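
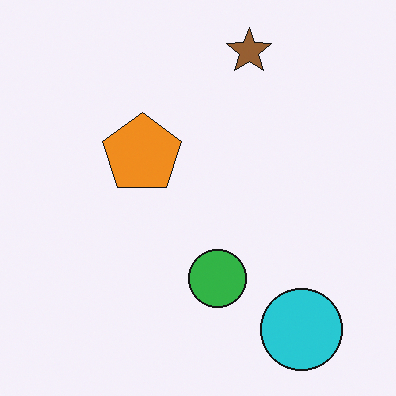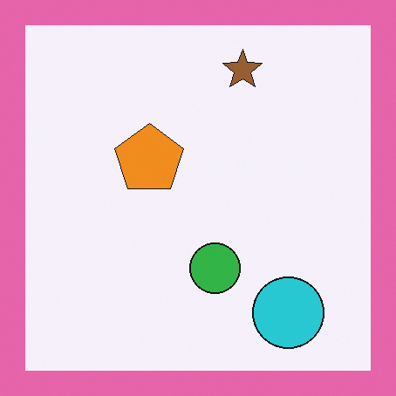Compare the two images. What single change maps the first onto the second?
The second image is the first framed with a pink border.

A solid pink frame runs around the edge of the second image, with the content slightly shrunk inside it.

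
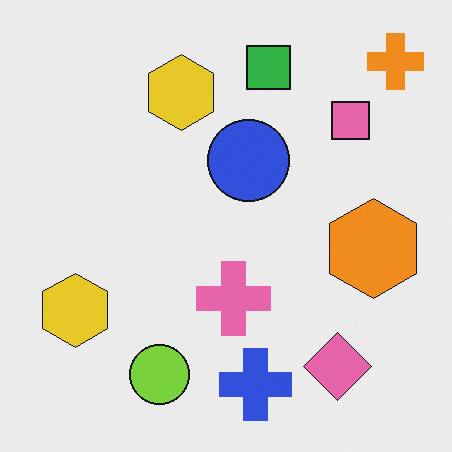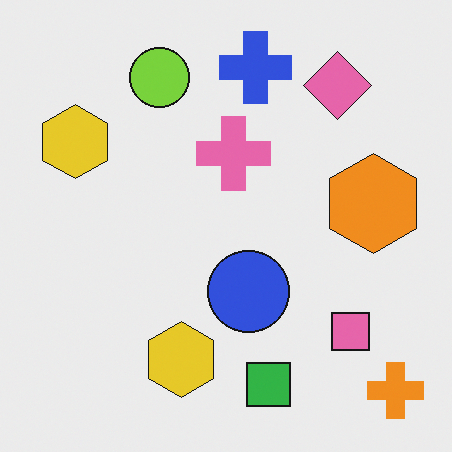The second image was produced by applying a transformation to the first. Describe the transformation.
The transformation is: flipped vertically (top ↔ bottom).

The orange cross is in the top-right of the first image and the bottom-right of the second — shapes on opposite sides of the horizontal midline have swapped in a mirror flip.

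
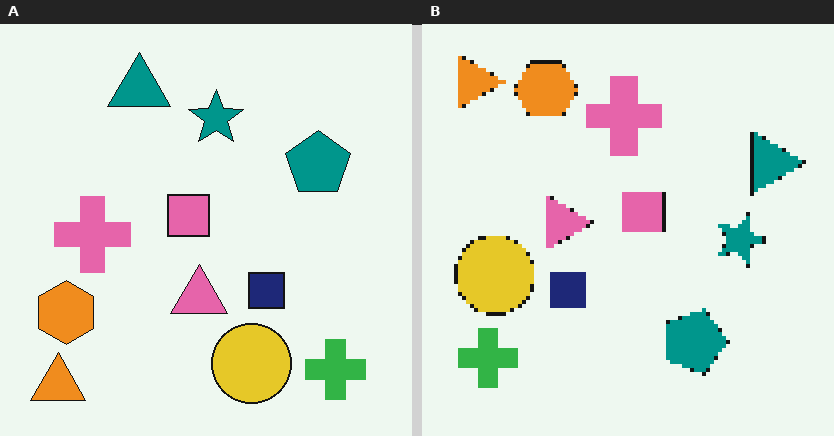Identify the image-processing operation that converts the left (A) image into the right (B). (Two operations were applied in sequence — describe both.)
The right (B) image is the left (A) lightly pixelated (a mild mosaic effect), then rotated 90° clockwise.

Shapes are reduced to large square blocks; fine edges and outlines are lost — a downscale-then-upscale (mosaic) effect. The orange triangle sits in the bottom-left of the left (A) image and the top-left of the right (B) — consistent with a whole-image 90° clockwise rotation.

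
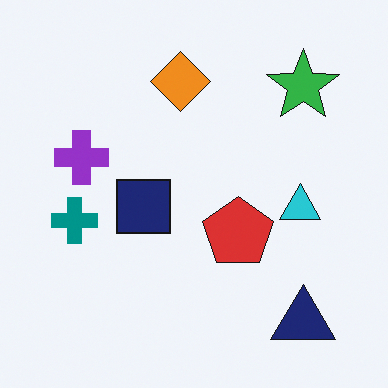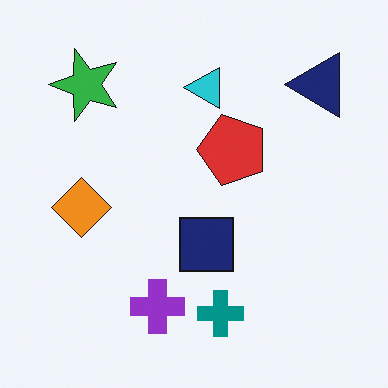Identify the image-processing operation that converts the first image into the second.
It was rotated 90° counter-clockwise.

The navy triangle sits in the bottom-right of the first image and the top-right of the second — consistent with a whole-image 90° counter-clockwise rotation.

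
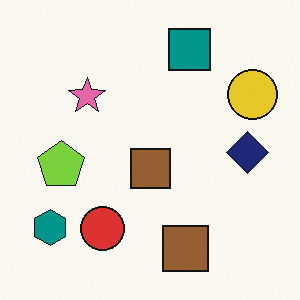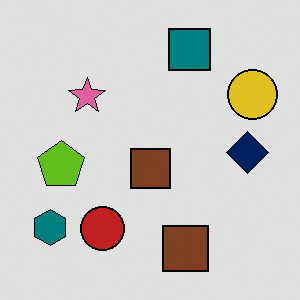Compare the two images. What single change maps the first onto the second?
The image was posterized to a reduced palette.

Each flat color has snapped to a coarser quantized level — most visibly, the near-white background has dropped to a flat grey.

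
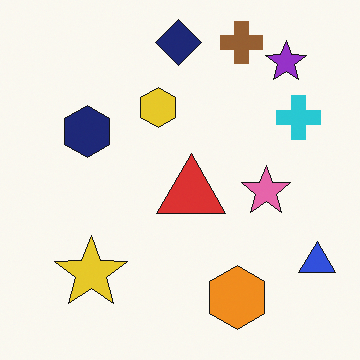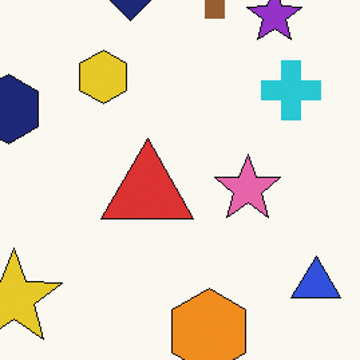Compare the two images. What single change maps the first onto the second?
Cropped slightly and scaled back up.

The visible shapes are larger and the field of view is narrower; shapes near the original edges may be partly or wholly outside the frame — a crop-and-rescale.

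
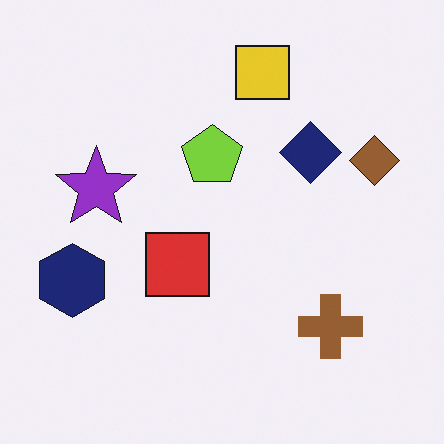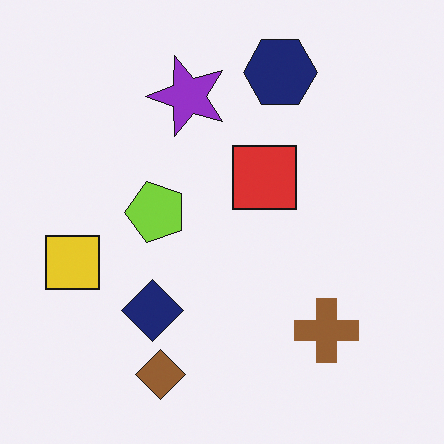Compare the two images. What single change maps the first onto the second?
Transposed (reflected across the top-left ↔ bottom-right diagonal).

Shapes have swapped their row and column positions — what was in the top-right is now in the bottom-left — a diagonal reflection.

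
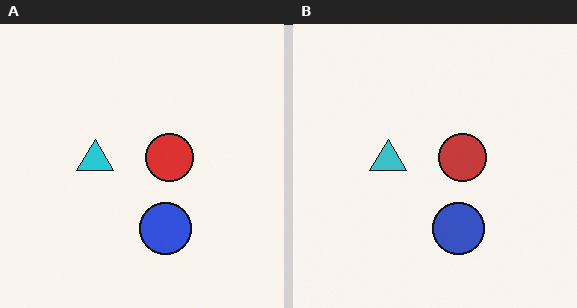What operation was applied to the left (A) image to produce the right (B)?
Slightly desaturated.

All colors are more muted and greyish — a global saturation change.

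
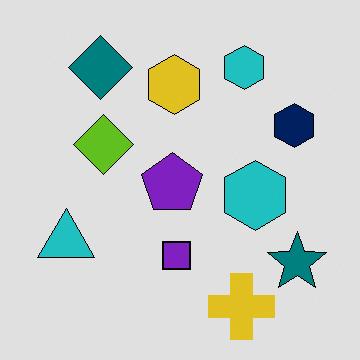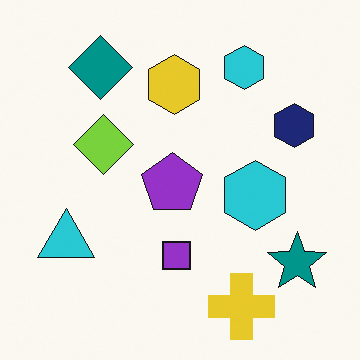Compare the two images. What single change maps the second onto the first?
This is the original image posterized to a reduced palette.

Each flat color has snapped to a coarser quantized level — most visibly, the near-white background has dropped to a flat grey.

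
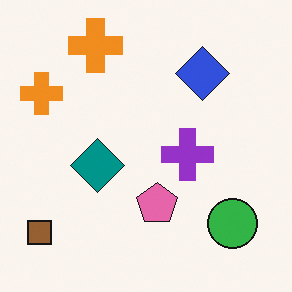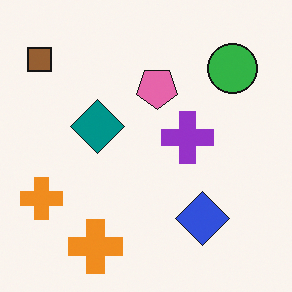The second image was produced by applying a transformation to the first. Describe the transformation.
The image was flipped vertically (top ↔ bottom).

The brown square is in the bottom-left of the first image and the top-left of the second — shapes on opposite sides of the horizontal midline have swapped in a mirror flip.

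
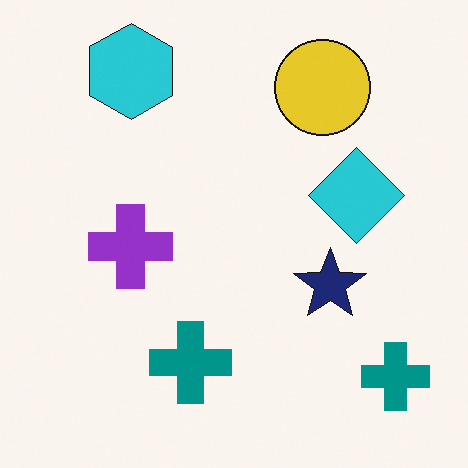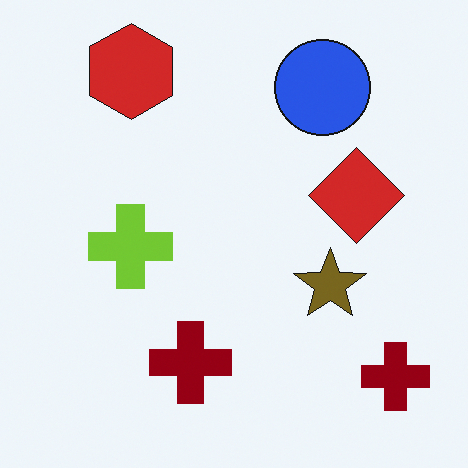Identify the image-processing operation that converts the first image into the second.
The second image is the first hue-shifted through roughly half the color wheel.

Every shape's color has rotated by the same amount around the hue wheel — a uniform hue shift.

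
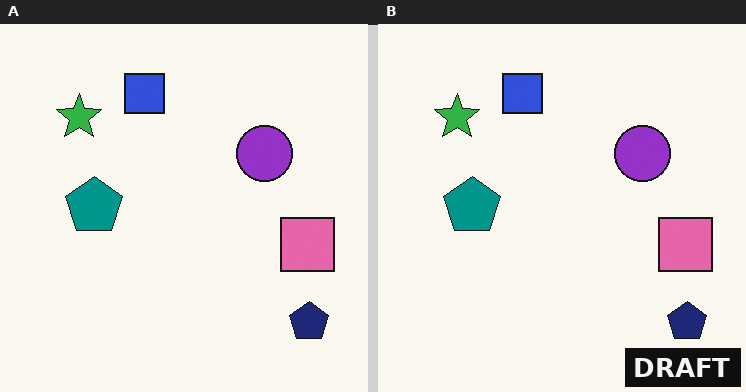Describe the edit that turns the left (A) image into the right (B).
The image was watermarked with the text "DRAFT" in the lower-right corner.

A dark label reading "DRAFT" appears in the lower-right corner.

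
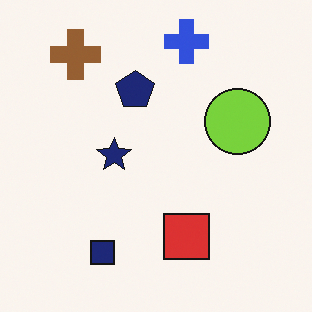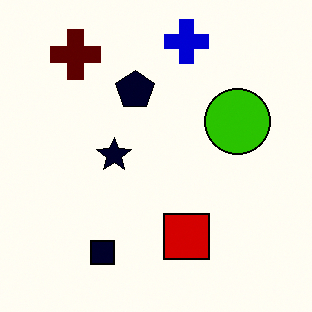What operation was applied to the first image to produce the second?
This is the original image boosted in contrast.

Tones are pushed away from mid-grey across the whole image — a global contrast change.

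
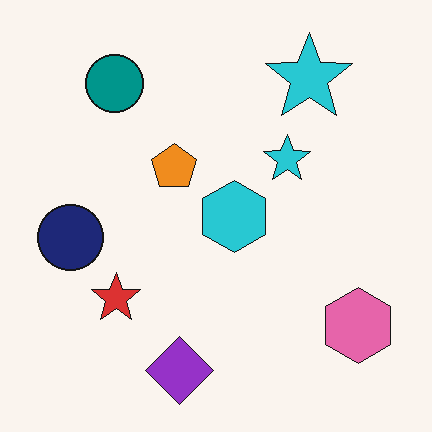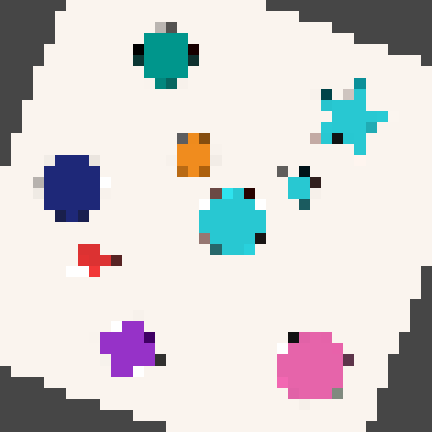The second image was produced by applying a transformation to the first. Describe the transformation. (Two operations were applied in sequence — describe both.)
It was rotated clockwise by a moderate amount, then heavily pixelated into large blocks.

Every shape is tilted by the same angle and the image corners show triangular fill wedges — a whole-image rotation by a non-right angle. Shapes are reduced to large square blocks; fine edges and outlines are lost — a downscale-then-upscale (mosaic) effect.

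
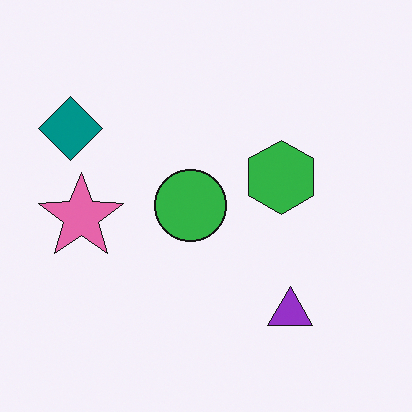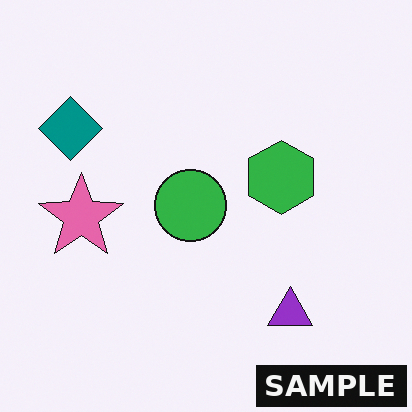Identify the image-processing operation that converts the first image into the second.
This is the original image watermarked with the text "SAMPLE" in the lower-right corner.

A dark label reading "SAMPLE" appears in the lower-right corner.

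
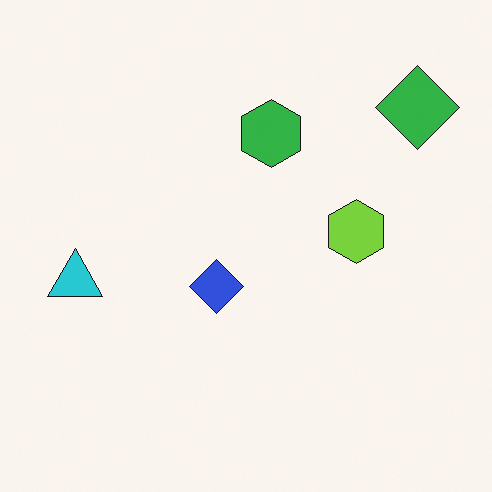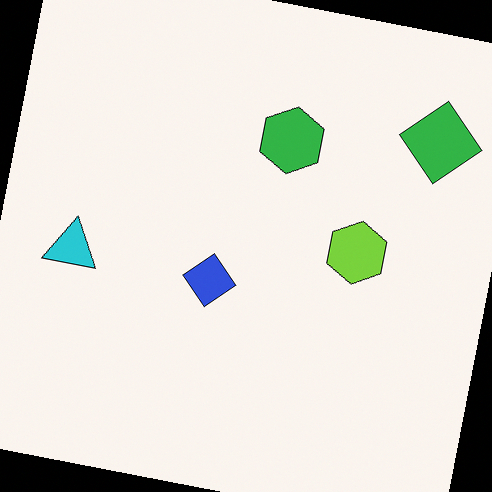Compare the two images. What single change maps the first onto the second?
This is the original image rotated clockwise by a slight angle.

Every shape is tilted by the same angle and the image corners show triangular fill wedges — a whole-image rotation by a non-right angle.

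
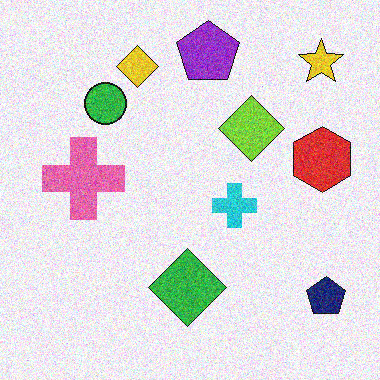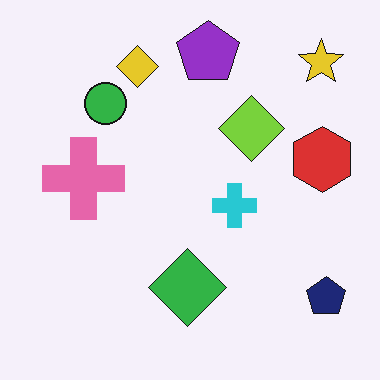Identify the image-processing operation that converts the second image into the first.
The image was degraded with visible gaussian noise.

Random speckle covers the whole image, including the flat background.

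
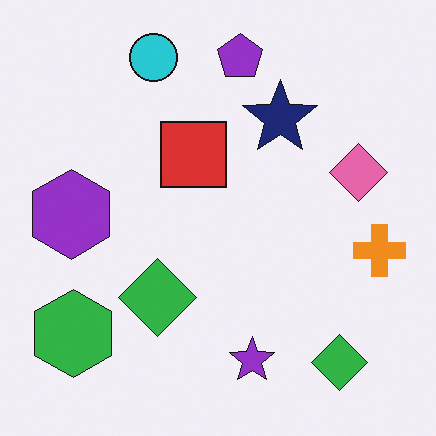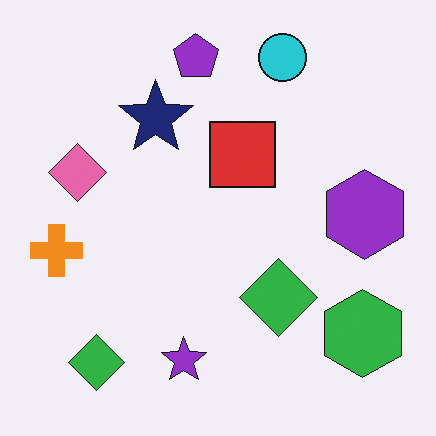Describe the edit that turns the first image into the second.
Flipped horizontally (left ↔ right).

The orange cross is in the right of the first image and the left of the second — shapes on opposite sides of the vertical midline have swapped in a mirror flip.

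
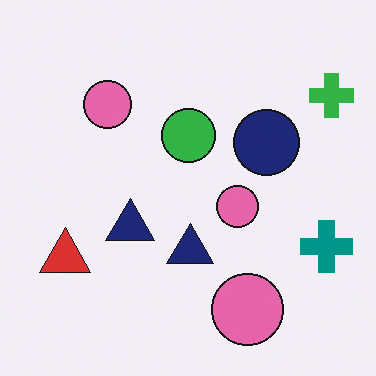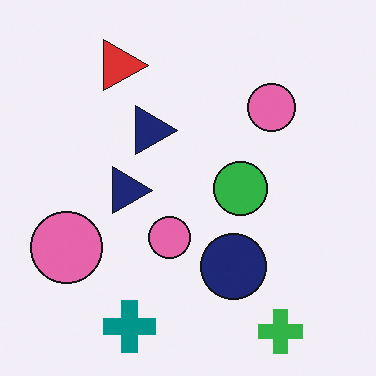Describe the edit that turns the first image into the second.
The transformation is: rotated 90° clockwise.

The green cross sits in the top-right of the first image and the bottom-right of the second — consistent with a whole-image 90° clockwise rotation.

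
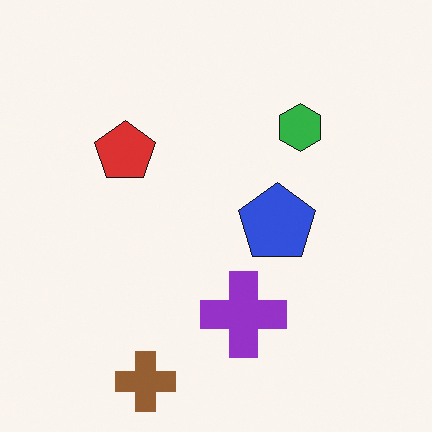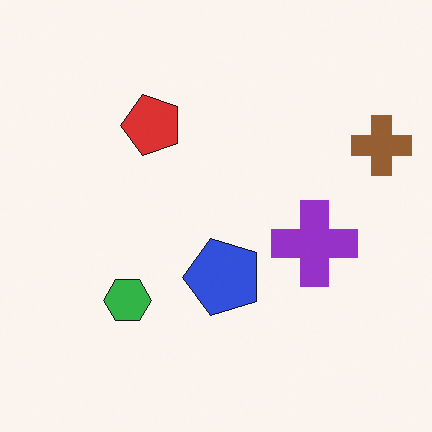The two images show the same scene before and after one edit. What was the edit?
The second image is the first transposed (reflected across the top-left ↔ bottom-right diagonal).

Shapes have swapped their row and column positions — what was in the top-right is now in the bottom-left — a diagonal reflection.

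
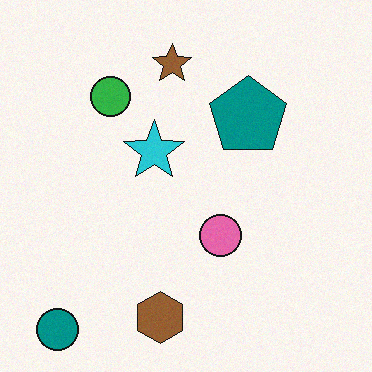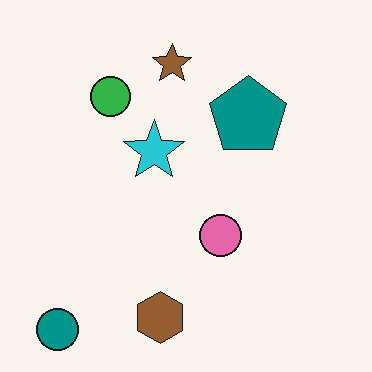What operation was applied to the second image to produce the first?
This is the original image degraded with light additive noise.

Random speckle covers the whole image, including the flat background.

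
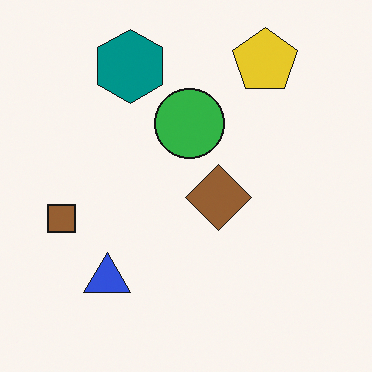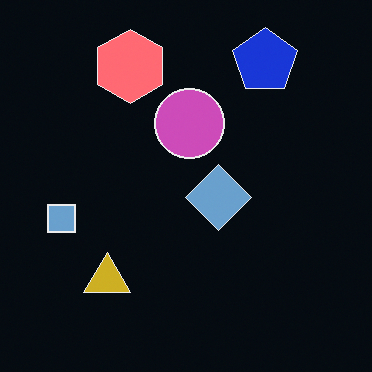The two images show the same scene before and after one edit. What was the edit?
Color-inverted (negative).

The light background has become dark and every shape's color is its complement — a photographic negative.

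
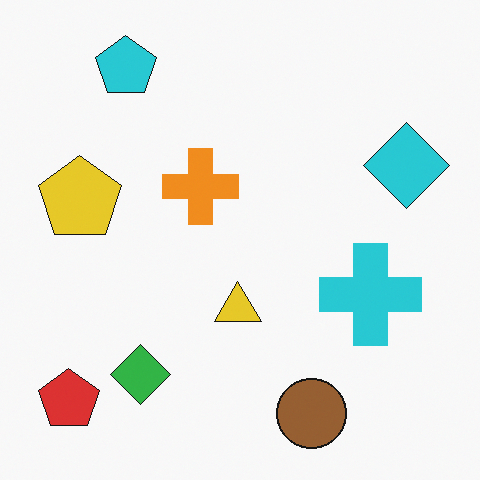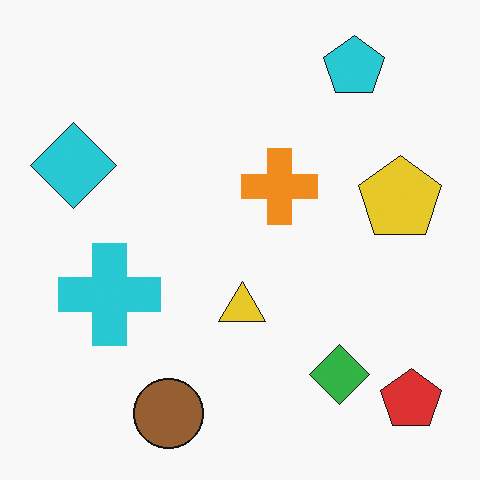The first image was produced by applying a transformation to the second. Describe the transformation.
The transformation is: flipped horizontally (left ↔ right).

The red pentagon is in the bottom-right of the second image and the bottom-left of the first — shapes on opposite sides of the vertical midline have swapped in a mirror flip.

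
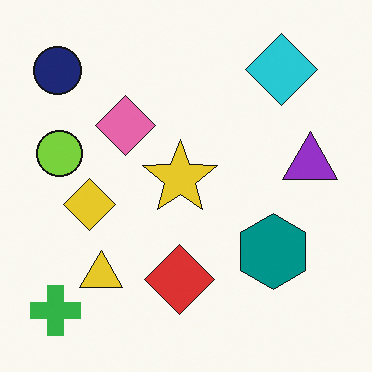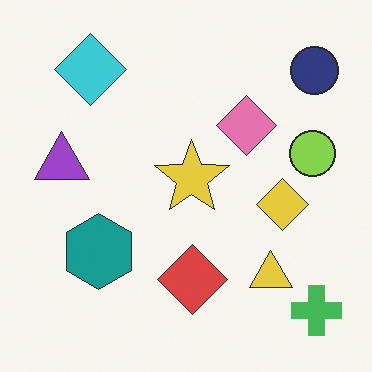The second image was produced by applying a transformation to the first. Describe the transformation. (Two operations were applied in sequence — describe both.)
Flipped horizontally (left ↔ right), then given slightly reduced contrast.

The green cross is in the bottom-left of the first image and the bottom-right of the second — shapes on opposite sides of the vertical midline have swapped in a mirror flip. Tones are pushed toward mid-grey across the whole image — a global contrast change.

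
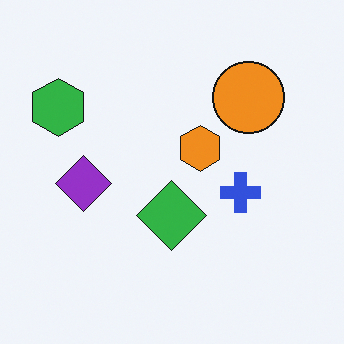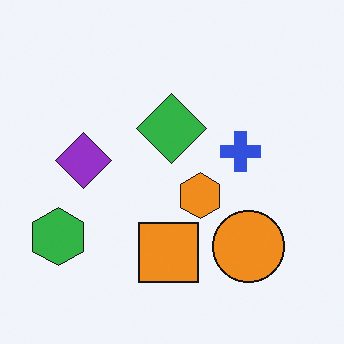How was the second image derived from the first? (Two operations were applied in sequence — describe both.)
The image was flipped vertically (top ↔ bottom), then overlaid with an additional orange square.

The orange circle is in the top-right of the first image and the bottom-right of the second — shapes on opposite sides of the horizontal midline have swapped in a mirror flip. An orange square appears in the second image that is absent from the first.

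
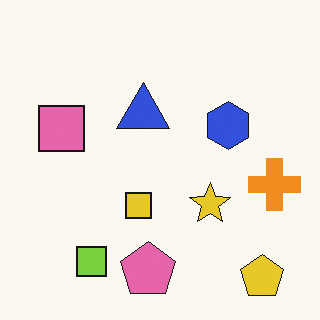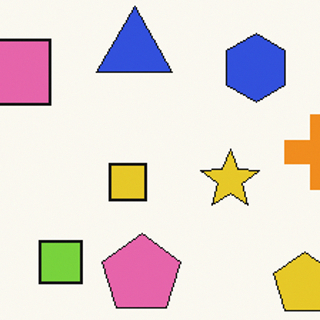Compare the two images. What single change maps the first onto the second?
This is the original image cropped slightly and scaled back up.

The visible shapes are larger and the field of view is narrower; shapes near the original edges may be partly or wholly outside the frame — a crop-and-rescale.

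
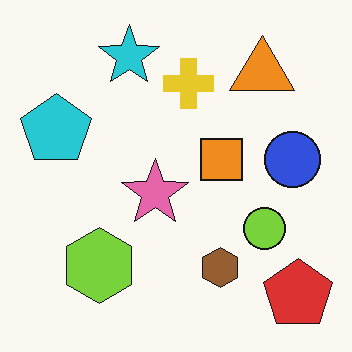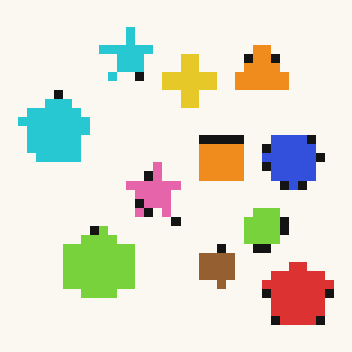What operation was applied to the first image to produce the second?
It was heavily pixelated into large blocks.

Shapes are reduced to large square blocks; fine edges and outlines are lost — a downscale-then-upscale (mosaic) effect.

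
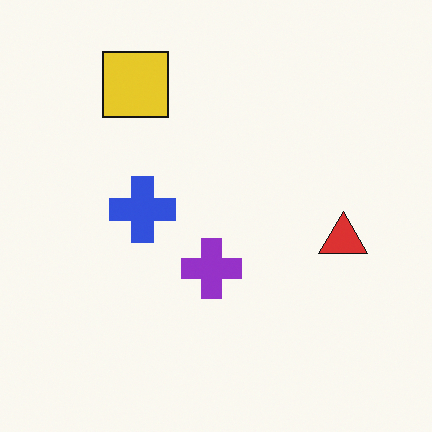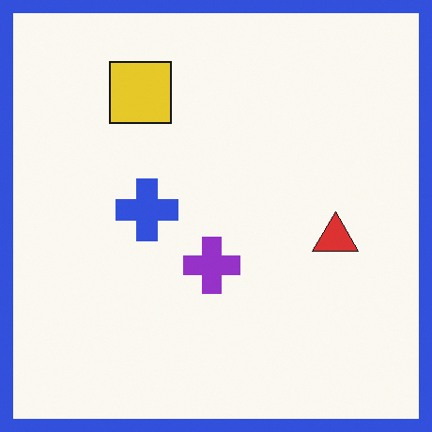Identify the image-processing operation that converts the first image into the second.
It was framed with a blue border.

A solid blue frame runs around the edge of the second image, with the content slightly shrunk inside it.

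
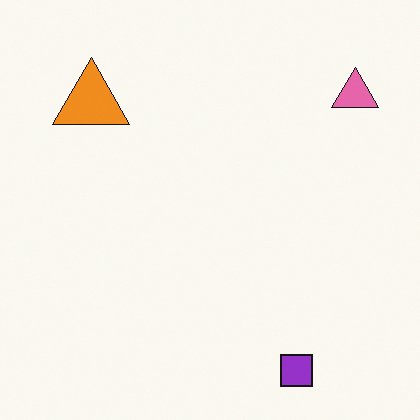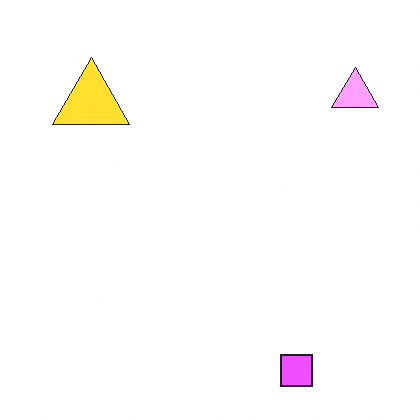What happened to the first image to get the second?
It was brightened a lot.

Every pixel — background and shapes alike — is uniformly brightened.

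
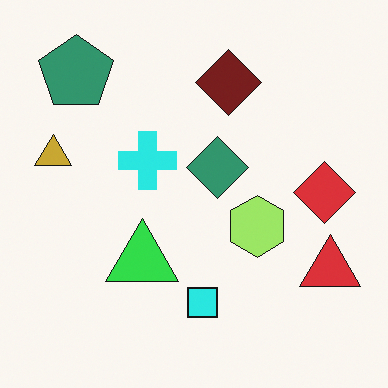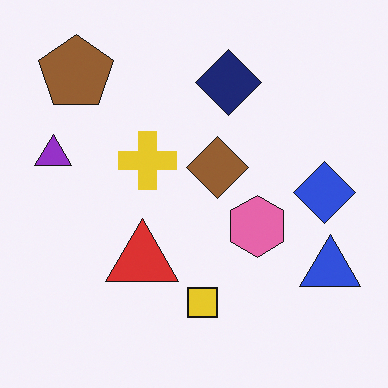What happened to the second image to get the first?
This is the original image hue-shifted by a moderate amount.

Every shape's color has rotated by the same amount around the hue wheel — a uniform hue shift.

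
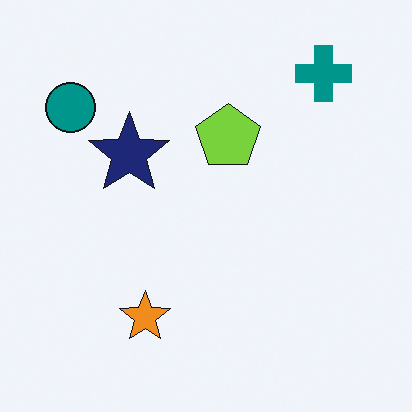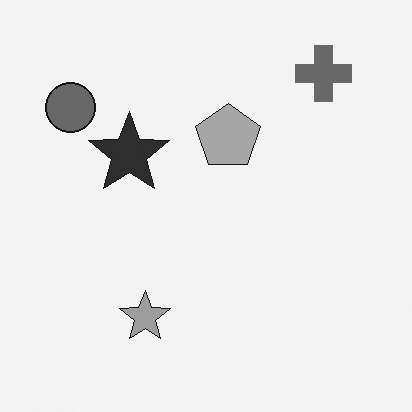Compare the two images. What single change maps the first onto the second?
It was converted to grayscale.

All color is removed — every shape is now a shade of grey.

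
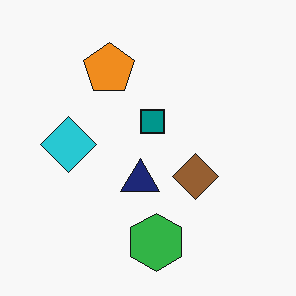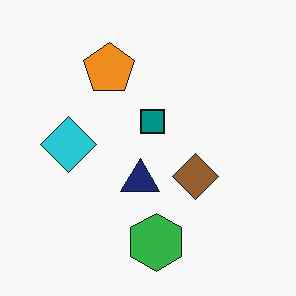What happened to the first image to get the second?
The image was JPEG-compressed with visible artifacts.

Blocky 8×8 compression artifacts appear around shape edges and the flat background shows ringing — characteristic JPEG degradation.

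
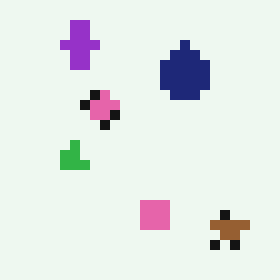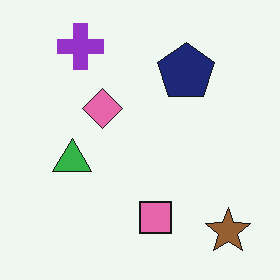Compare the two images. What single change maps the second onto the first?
It was coarsely pixelated.

Shapes are reduced to large square blocks; fine edges and outlines are lost — a downscale-then-upscale (mosaic) effect.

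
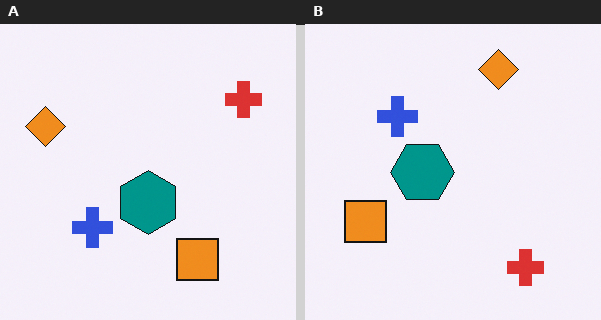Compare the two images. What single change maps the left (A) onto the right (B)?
Rotated 90° clockwise.

The red cross sits in the top-right of the left (A) image and the bottom-right of the right (B) — consistent with a whole-image 90° clockwise rotation.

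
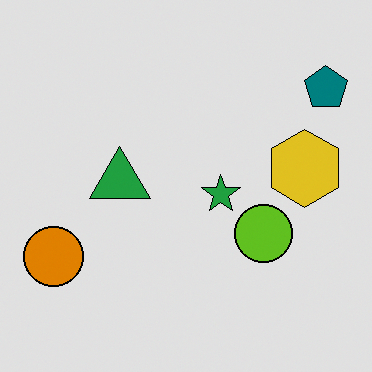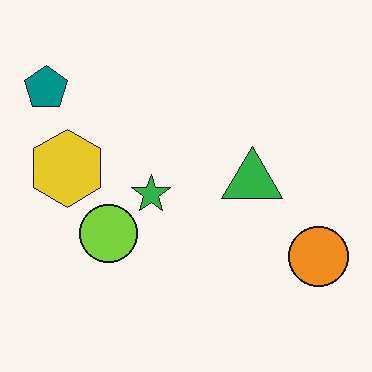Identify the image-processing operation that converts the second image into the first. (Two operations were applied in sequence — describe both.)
The first image is the second flipped horizontally (left ↔ right), then posterized to a reduced palette.

The teal pentagon is in the top-left of the second image and the top-right of the first — shapes on opposite sides of the vertical midline have swapped in a mirror flip. Each flat color has snapped to a coarser quantized level — most visibly, the near-white background has dropped to a flat grey.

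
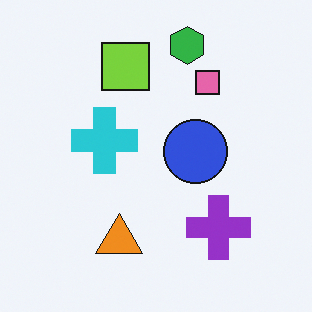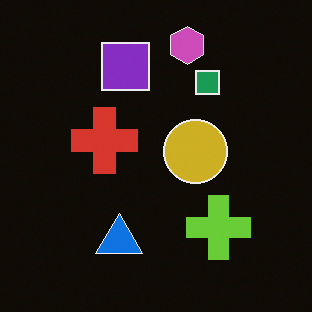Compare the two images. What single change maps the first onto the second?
This is the original image color-inverted (negative).

The light background has become dark and every shape's color is its complement — a photographic negative.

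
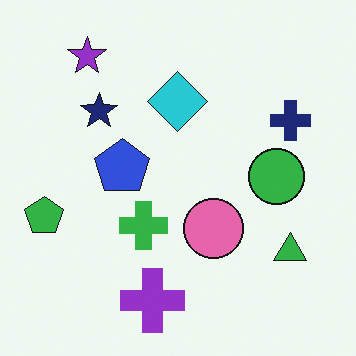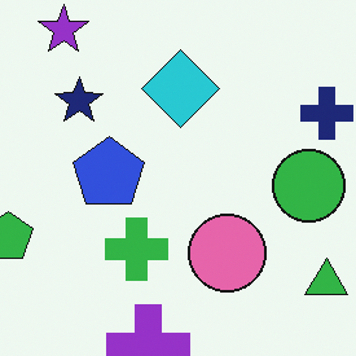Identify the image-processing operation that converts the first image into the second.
The transformation is: cropped slightly and scaled back up.

The visible shapes are larger and the field of view is narrower; shapes near the original edges may be partly or wholly outside the frame — a crop-and-rescale.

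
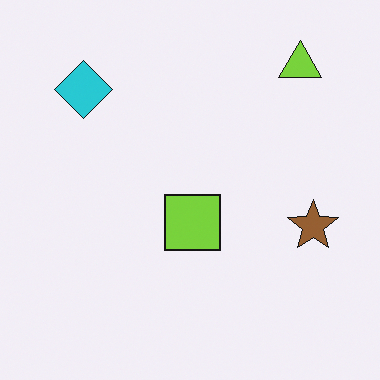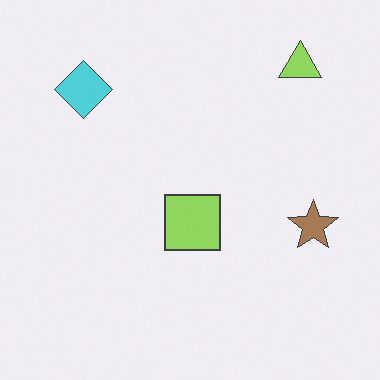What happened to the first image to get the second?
It was given slightly reduced contrast.

Tones are pushed toward mid-grey across the whole image — a global contrast change.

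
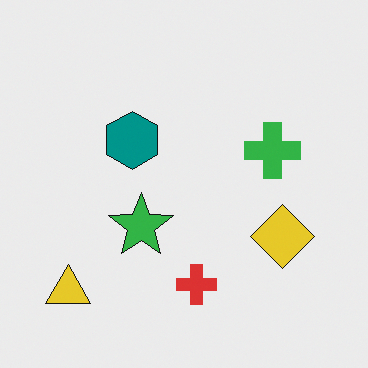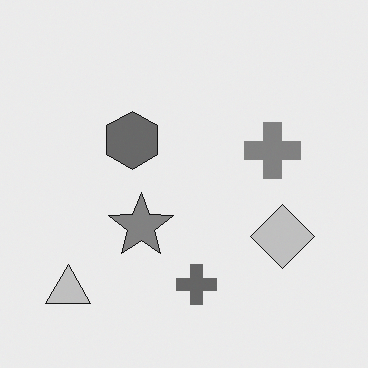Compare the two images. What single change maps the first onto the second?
The second image is the first converted to grayscale.

All color is removed — every shape is now a shade of grey.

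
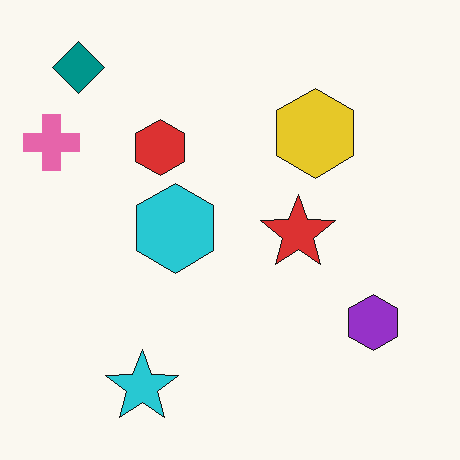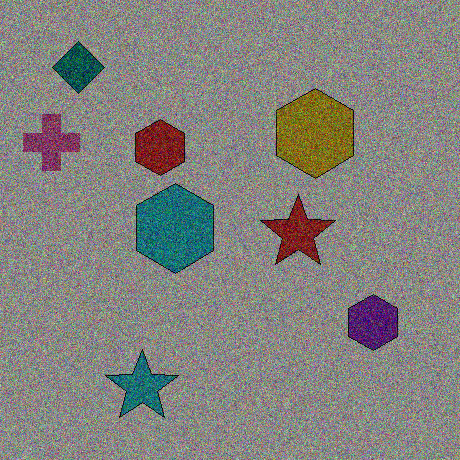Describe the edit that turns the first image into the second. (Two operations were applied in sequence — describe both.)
Darkened a lot, then degraded with strong gaussian noise.

Every pixel — background and shapes alike — is uniformly darkened. Random speckle covers the whole image, including the flat background.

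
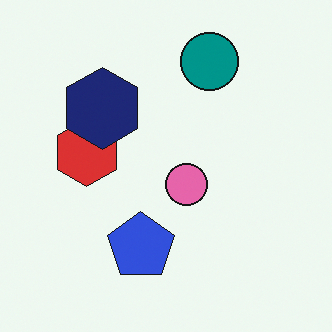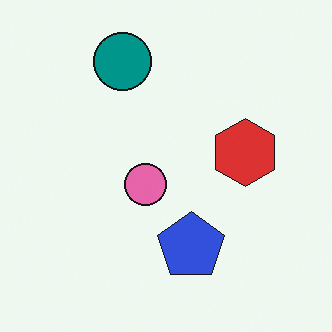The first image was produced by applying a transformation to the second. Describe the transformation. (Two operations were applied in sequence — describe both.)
It was flipped horizontally (left ↔ right), then overlaid with an additional navy hexagon.

The red hexagon is in the right of the second image and the left of the first — shapes on opposite sides of the vertical midline have swapped in a mirror flip. A navy hexagon appears in the first image that is absent from the second.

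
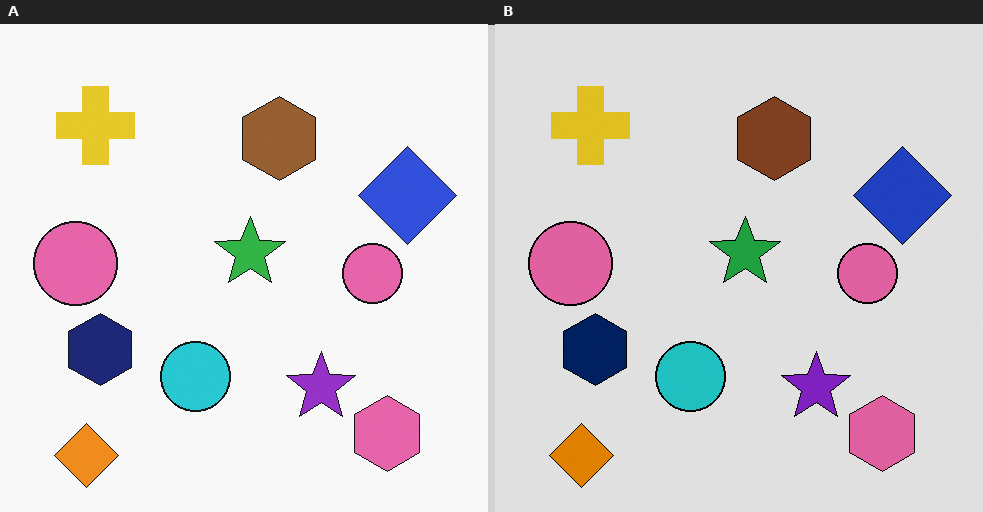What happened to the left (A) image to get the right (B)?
The image was posterized to a reduced palette.

Each flat color has snapped to a coarser quantized level — most visibly, the near-white background has dropped to a flat grey.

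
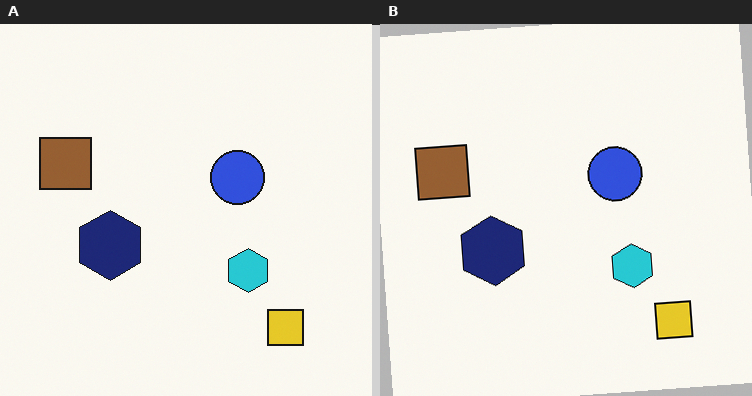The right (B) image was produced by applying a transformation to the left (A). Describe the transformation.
The transformation is: rotated counter-clockwise by a few degrees.

Every shape is tilted by the same angle and the image corners show triangular fill wedges — a whole-image rotation by a non-right angle.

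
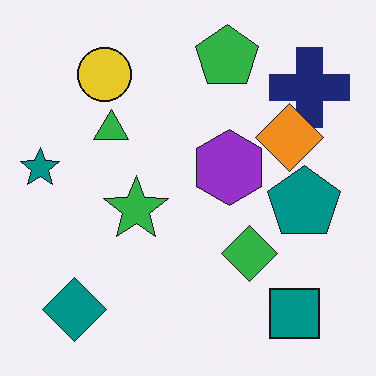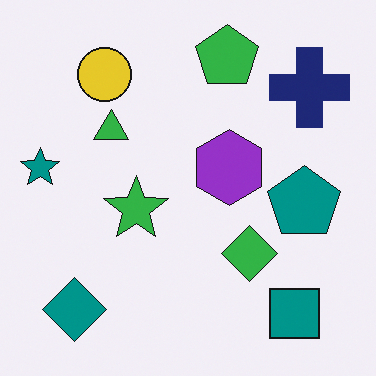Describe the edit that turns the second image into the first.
Overlaid with an additional orange diamond.

An orange diamond appears in the first image that is absent from the second.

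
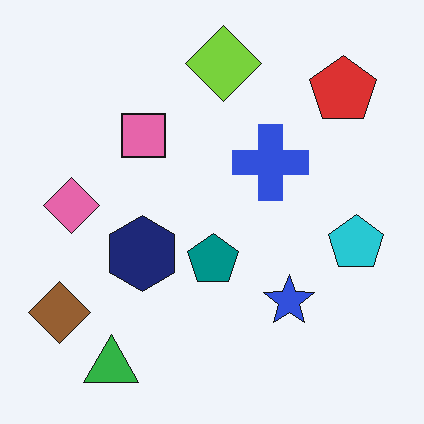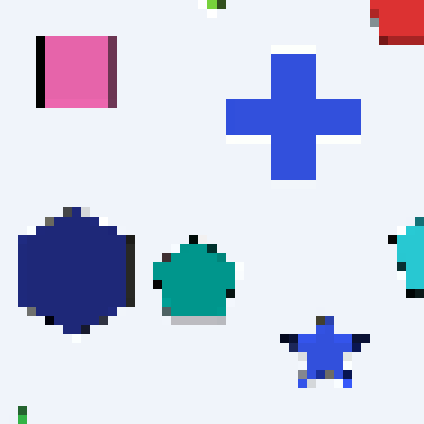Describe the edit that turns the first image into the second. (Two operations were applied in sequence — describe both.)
It was cropped to a noticeably smaller region and rescaled, then heavily pixelated into large blocks.

The visible shapes are larger and the field of view is narrower; shapes near the original edges may be partly or wholly outside the frame — a crop-and-rescale. Shapes are reduced to large square blocks; fine edges and outlines are lost — a downscale-then-upscale (mosaic) effect.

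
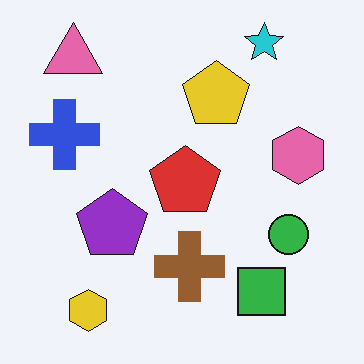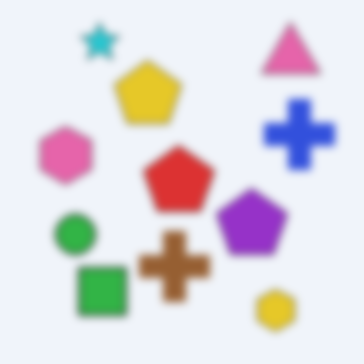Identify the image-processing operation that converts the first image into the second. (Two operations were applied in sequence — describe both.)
Flipped horizontally (left ↔ right), then moderately blurred.

The blue cross is in the left of the first image and the right of the second — shapes on opposite sides of the vertical midline have swapped in a mirror flip. Shape edges and outlines are uniformly softened across the whole image.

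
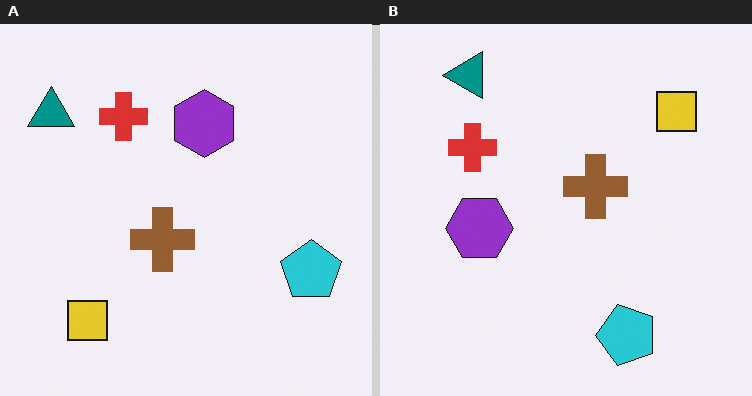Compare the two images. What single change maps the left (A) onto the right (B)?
The image was transposed (reflected across the top-left ↔ bottom-right diagonal).

Shapes have swapped their row and column positions — what was in the top-right is now in the bottom-left — a diagonal reflection.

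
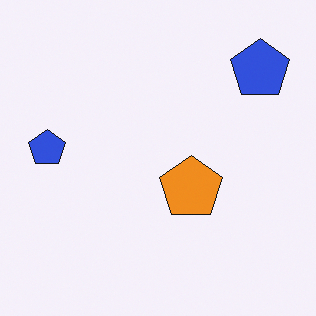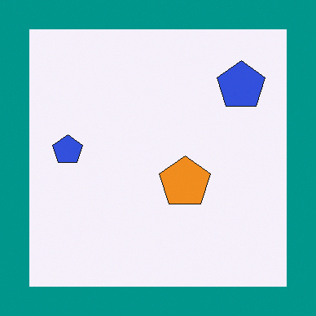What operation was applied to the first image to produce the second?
Framed with a teal border.

A solid teal frame runs around the edge of the second image, with the content slightly shrunk inside it.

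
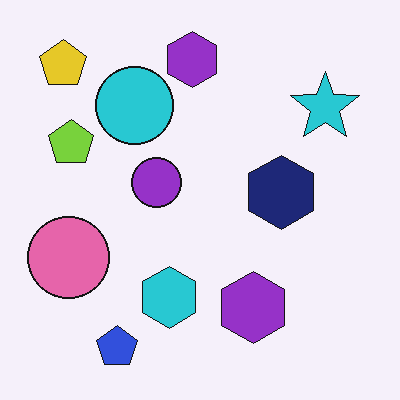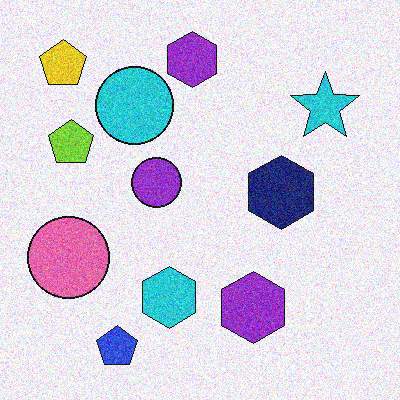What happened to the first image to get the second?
The transformation is: degraded with visible gaussian noise.

Random speckle covers the whole image, including the flat background.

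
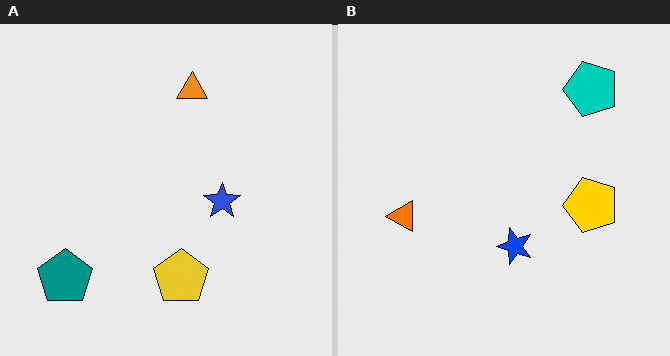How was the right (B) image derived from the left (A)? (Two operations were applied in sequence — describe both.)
This is the original image heavily oversaturated, then transposed (reflected across the top-left ↔ bottom-right diagonal).

All colors are more vivid — a global saturation change. Shapes have swapped their row and column positions — what was in the top-right is now in the bottom-left — a diagonal reflection.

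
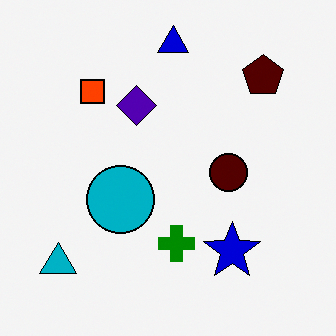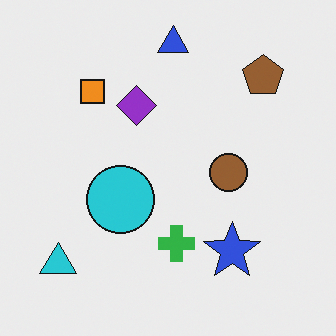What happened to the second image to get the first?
The first image is the second boosted in contrast.

Tones are pushed away from mid-grey across the whole image — a global contrast change.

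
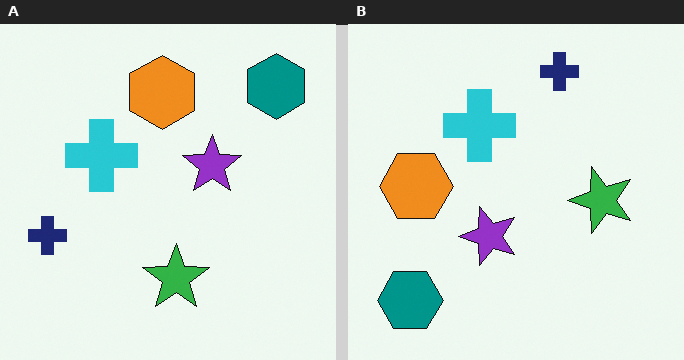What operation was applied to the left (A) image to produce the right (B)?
The image was transposed (reflected across the top-left ↔ bottom-right diagonal).

Shapes have swapped their row and column positions — what was in the top-right is now in the bottom-left — a diagonal reflection.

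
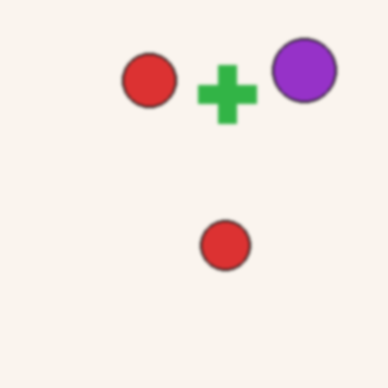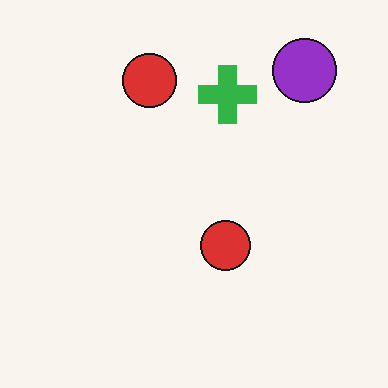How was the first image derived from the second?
The image was slightly softened.

Shape edges and outlines are uniformly softened across the whole image.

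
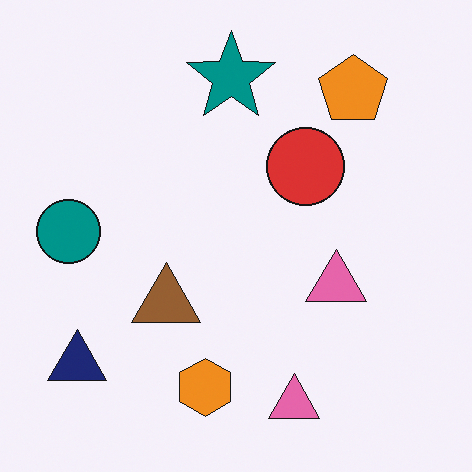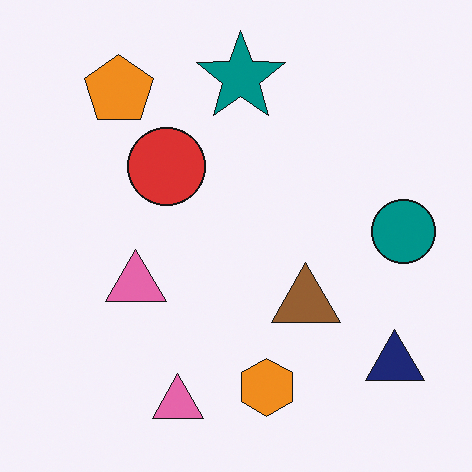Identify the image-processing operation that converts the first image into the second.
The second image is the first flipped horizontally (left ↔ right).

The teal circle is in the left of the first image and the right of the second — shapes on opposite sides of the vertical midline have swapped in a mirror flip.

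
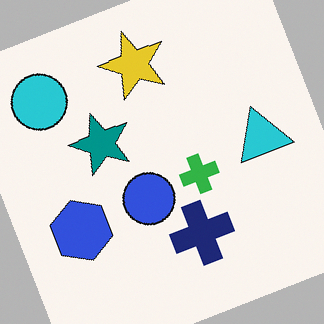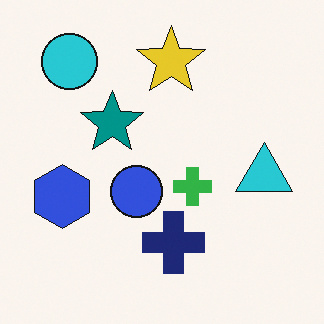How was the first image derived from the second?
This is the original image rotated counter-clockwise by a clearly visible amount.

Every shape is tilted by the same angle and the image corners show triangular fill wedges — a whole-image rotation by a non-right angle.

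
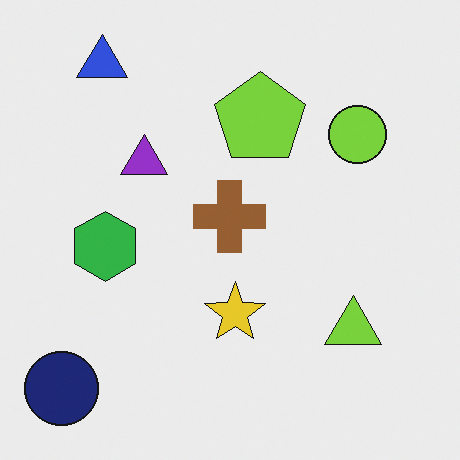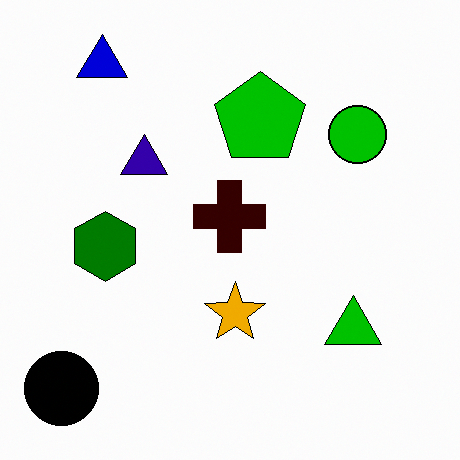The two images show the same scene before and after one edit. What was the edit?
The second image is the first boosted in contrast.

Tones are pushed away from mid-grey across the whole image — a global contrast change.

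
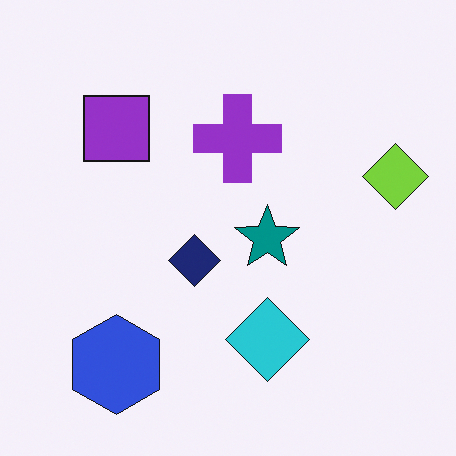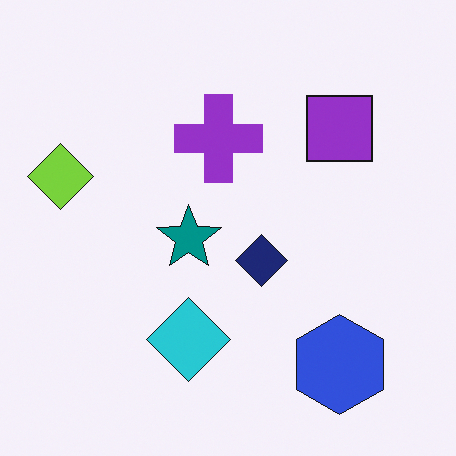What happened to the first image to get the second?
The transformation is: flipped horizontally (left ↔ right).

The lime diamond is in the right of the first image and the left of the second — shapes on opposite sides of the vertical midline have swapped in a mirror flip.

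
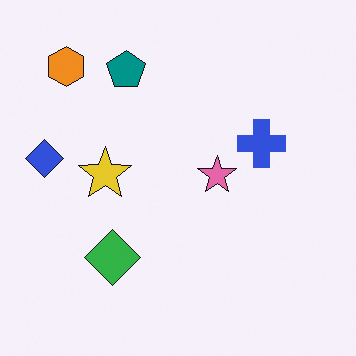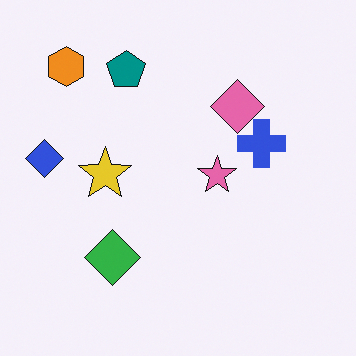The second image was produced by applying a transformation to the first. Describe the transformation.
This is the original image overlaid with an additional pink diamond.

A pink diamond appears in the second image that is absent from the first.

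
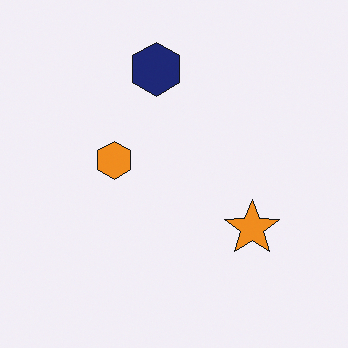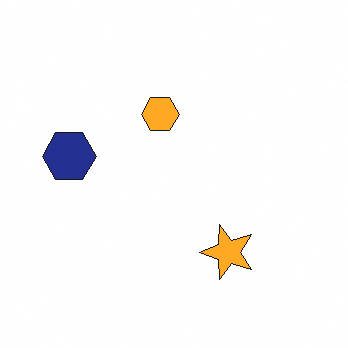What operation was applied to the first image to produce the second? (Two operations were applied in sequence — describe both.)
The second image is the first transposed (reflected across the top-left ↔ bottom-right diagonal), then slightly brightened.

Shapes have swapped their row and column positions — what was in the top-right is now in the bottom-left — a diagonal reflection. Every pixel — background and shapes alike — is uniformly brightened.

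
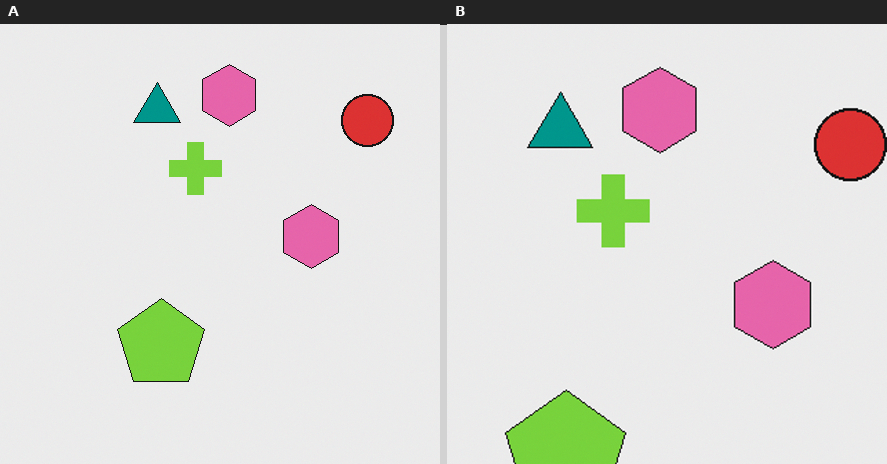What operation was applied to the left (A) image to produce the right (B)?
The right (B) image is the left (A) cropped to a modestly smaller region and rescaled.

The visible shapes are larger and the field of view is narrower; shapes near the original edges may be partly or wholly outside the frame — a crop-and-rescale.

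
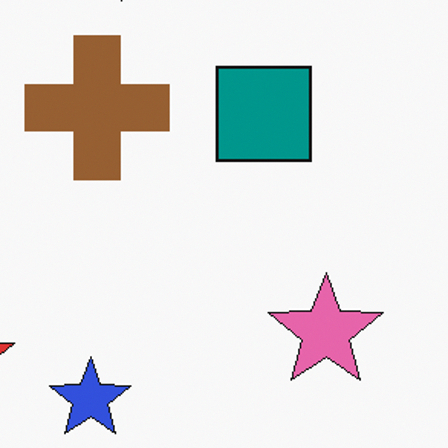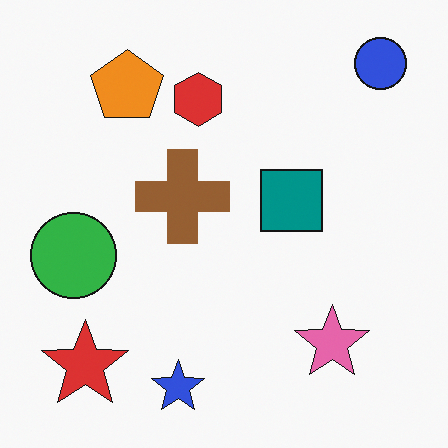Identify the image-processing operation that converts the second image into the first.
The first image is the second cropped to a modestly smaller region and rescaled.

The visible shapes are larger and the field of view is narrower; shapes near the original edges may be partly or wholly outside the frame — a crop-and-rescale.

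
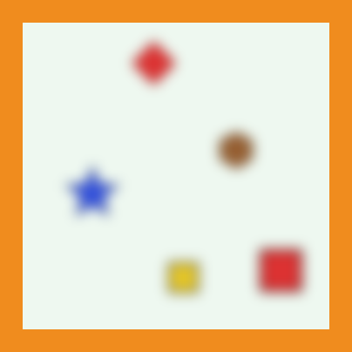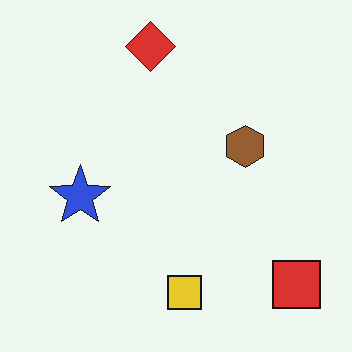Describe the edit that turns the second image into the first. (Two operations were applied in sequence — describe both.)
The image was heavily blurred, then framed with a orange border.

Shape edges and outlines are uniformly softened across the whole image. A solid orange frame runs around the edge of the first image, with the content slightly shrunk inside it.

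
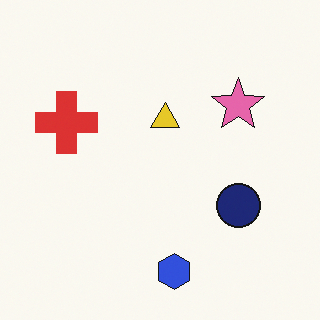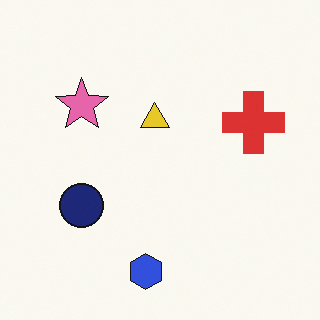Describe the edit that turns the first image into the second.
The second image is the first flipped horizontally (left ↔ right).

The red cross is in the left of the first image and the right of the second — shapes on opposite sides of the vertical midline have swapped in a mirror flip.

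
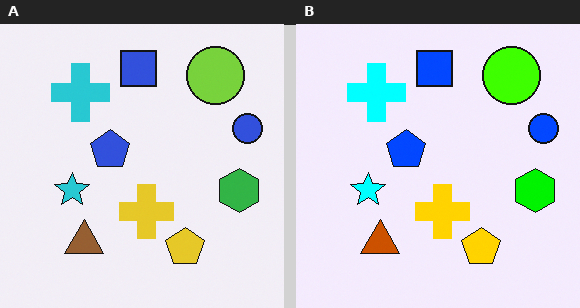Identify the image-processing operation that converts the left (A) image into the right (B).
Heavily oversaturated.

All colors are more vivid — a global saturation change.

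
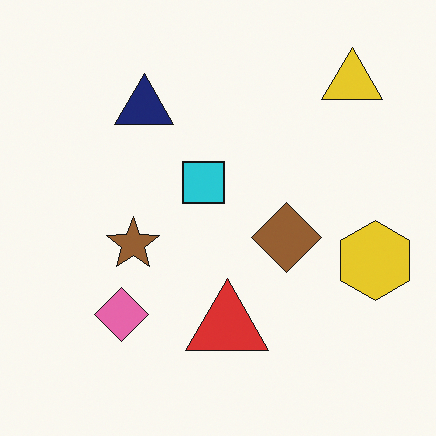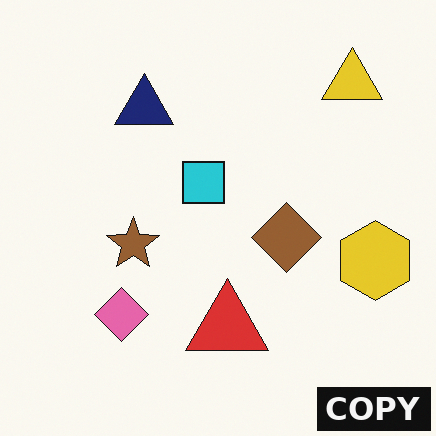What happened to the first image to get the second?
Watermarked with the text "COPY" in the lower-right corner.

A dark label reading "COPY" appears in the lower-right corner.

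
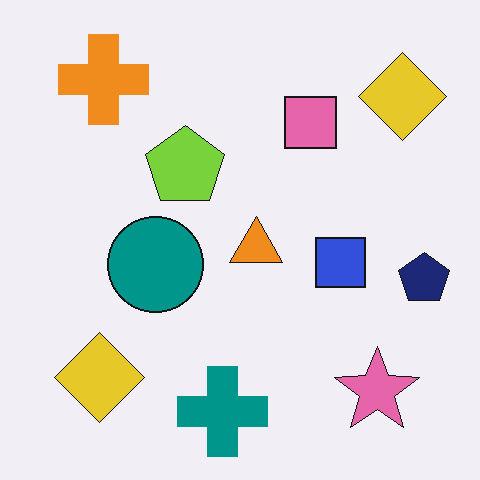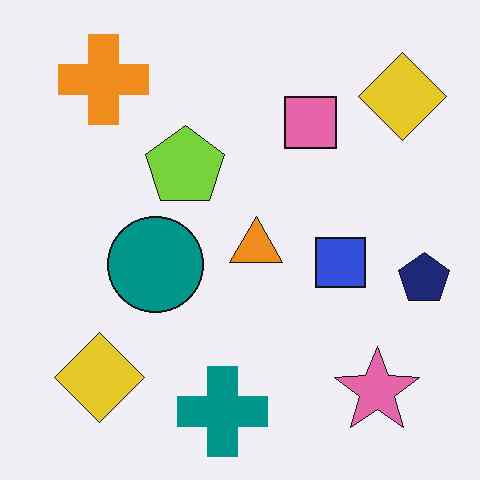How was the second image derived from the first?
The transformation is: JPEG-compressed with visible artifacts.

Blocky 8×8 compression artifacts appear around shape edges and the flat background shows ringing — characteristic JPEG degradation.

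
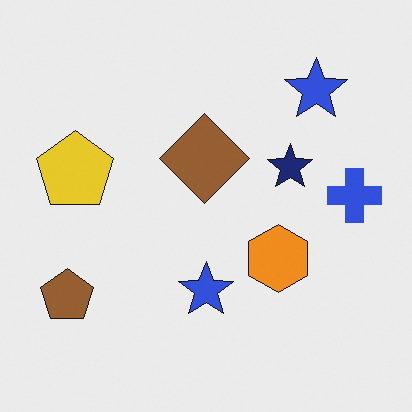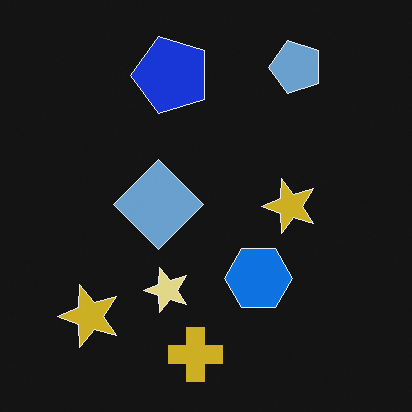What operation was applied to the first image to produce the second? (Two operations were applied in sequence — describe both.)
The second image is the first transposed (reflected across the top-left ↔ bottom-right diagonal), then color-inverted (negative).

Shapes have swapped their row and column positions — what was in the top-right is now in the bottom-left — a diagonal reflection. The light background has become dark and every shape's color is its complement — a photographic negative.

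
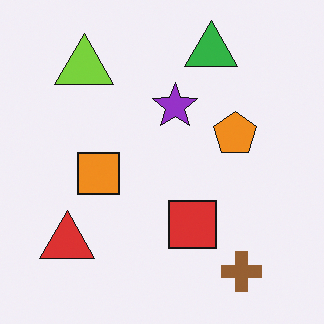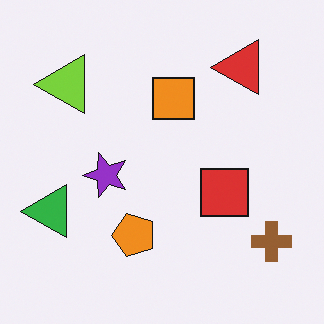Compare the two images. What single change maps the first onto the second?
The second image is the first transposed (reflected across the top-left ↔ bottom-right diagonal).

Shapes have swapped their row and column positions — what was in the top-right is now in the bottom-left — a diagonal reflection.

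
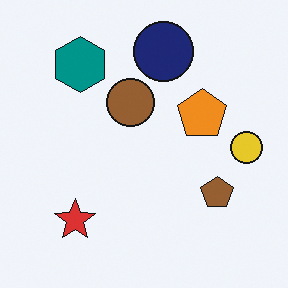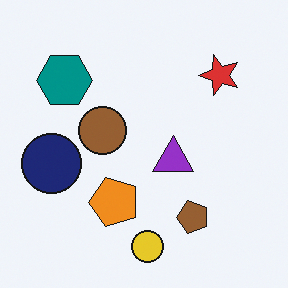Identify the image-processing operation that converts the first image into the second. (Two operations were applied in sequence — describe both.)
The second image is the first transposed (reflected across the top-left ↔ bottom-right diagonal), then overlaid with an additional purple triangle.

Shapes have swapped their row and column positions — what was in the top-right is now in the bottom-left — a diagonal reflection. A purple triangle appears in the second image that is absent from the first.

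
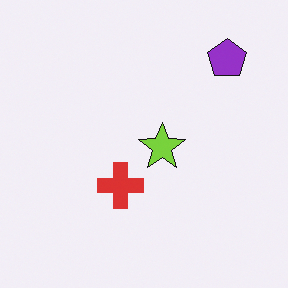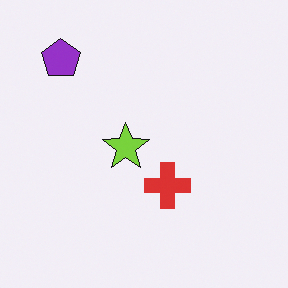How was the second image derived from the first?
It was flipped horizontally (left ↔ right).

The purple pentagon is in the top-right of the first image and the top-left of the second — shapes on opposite sides of the vertical midline have swapped in a mirror flip.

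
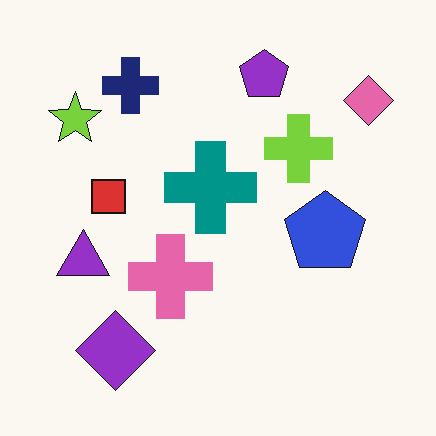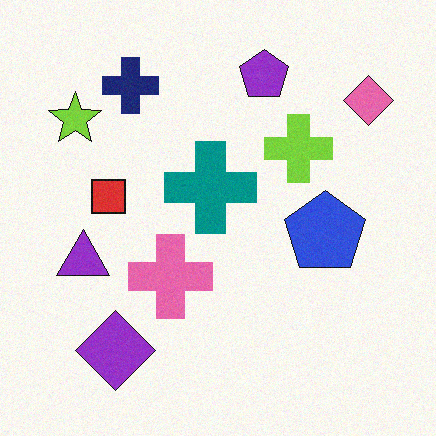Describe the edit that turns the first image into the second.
The transformation is: degraded with light additive noise.

Random speckle covers the whole image, including the flat background.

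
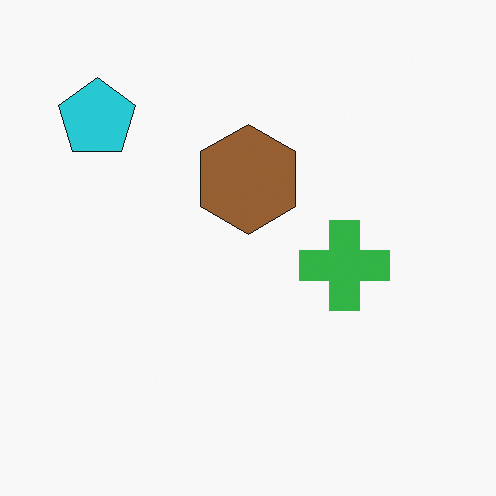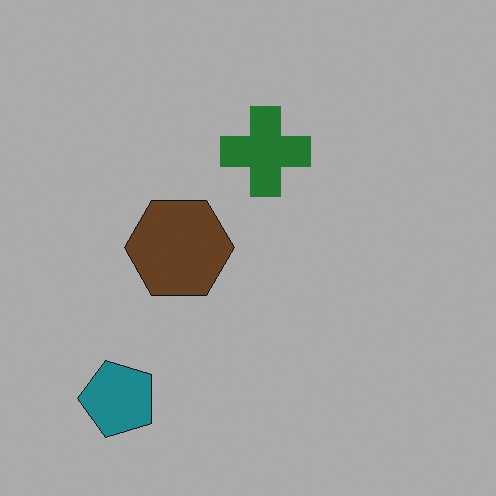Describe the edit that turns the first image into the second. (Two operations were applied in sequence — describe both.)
The transformation is: rotated 90° counter-clockwise, then substantially darkened.

The cyan pentagon sits in the top-left of the first image and the bottom-left of the second — consistent with a whole-image 90° counter-clockwise rotation. Every pixel — background and shapes alike — is uniformly darkened.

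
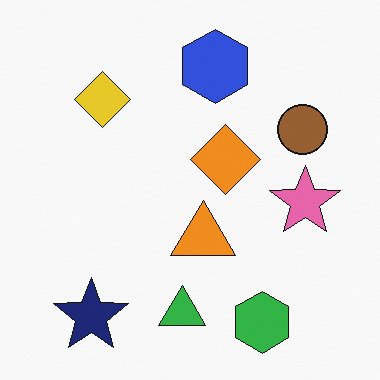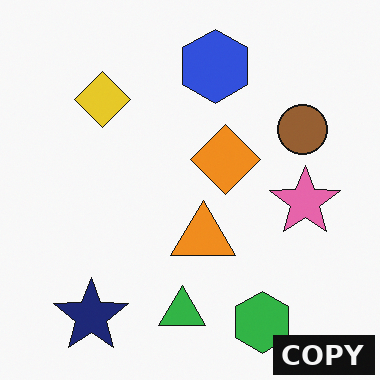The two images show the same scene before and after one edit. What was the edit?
The transformation is: watermarked with the text "COPY" in the lower-right corner.

A dark label reading "COPY" appears in the lower-right corner.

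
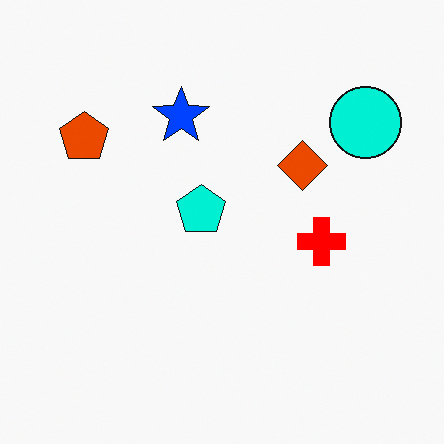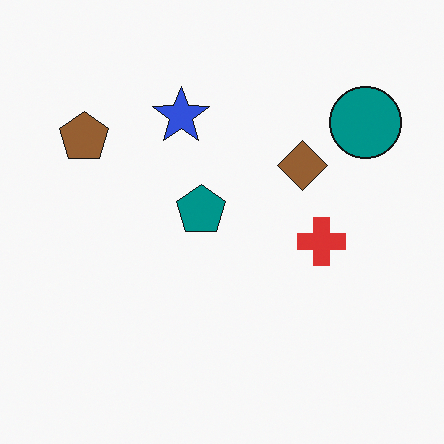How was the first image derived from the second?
The transformation is: made much more vivid (saturation change).

All colors are more vivid — a global saturation change.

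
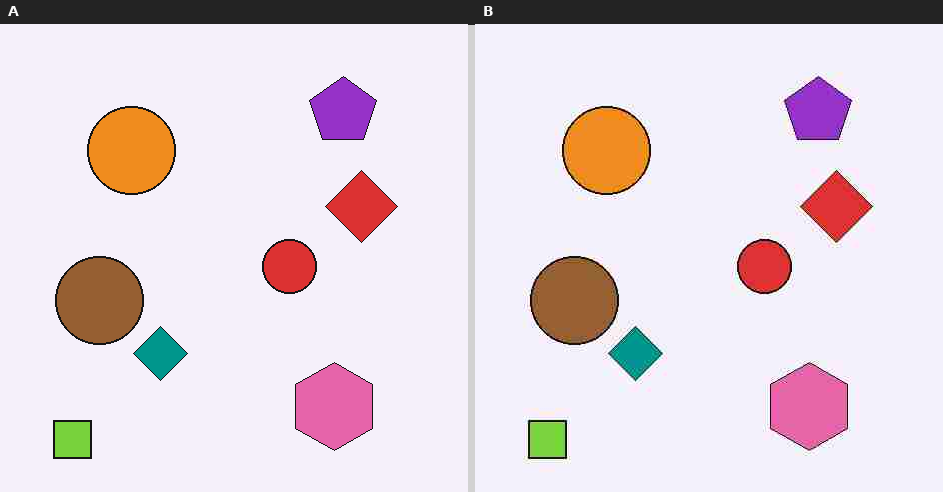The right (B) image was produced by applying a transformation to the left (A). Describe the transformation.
The transformation is: heavily JPEG-compressed with obvious blocking artifacts.

Blocky 8×8 compression artifacts appear around shape edges and the flat background shows ringing — characteristic JPEG degradation.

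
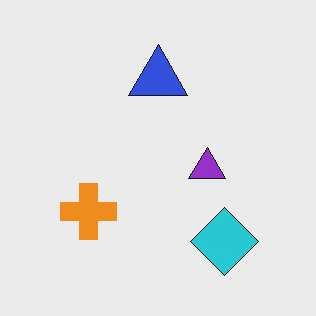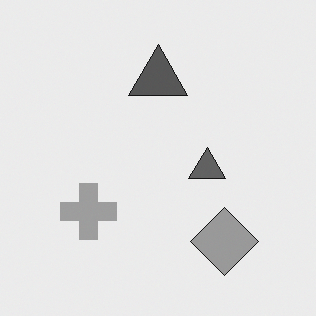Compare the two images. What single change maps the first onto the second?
It was converted to grayscale.

All color is removed — every shape is now a shade of grey.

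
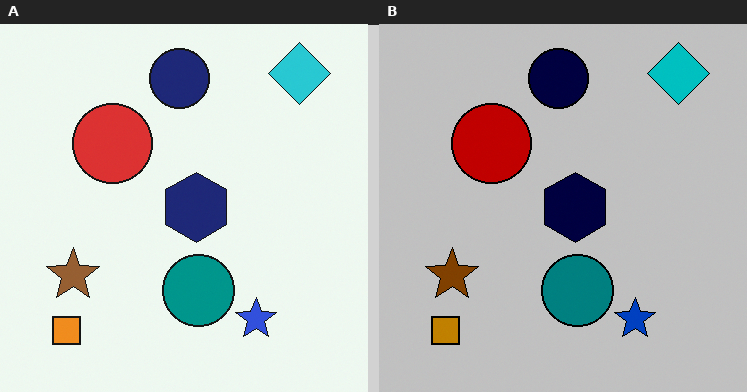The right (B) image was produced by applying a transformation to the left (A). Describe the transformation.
The transformation is: heavily posterized to just a handful of flat colors.

Each flat color has snapped to a coarser quantized level — most visibly, the near-white background has dropped to a flat grey.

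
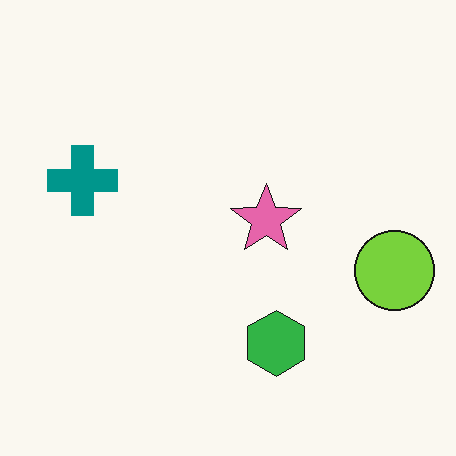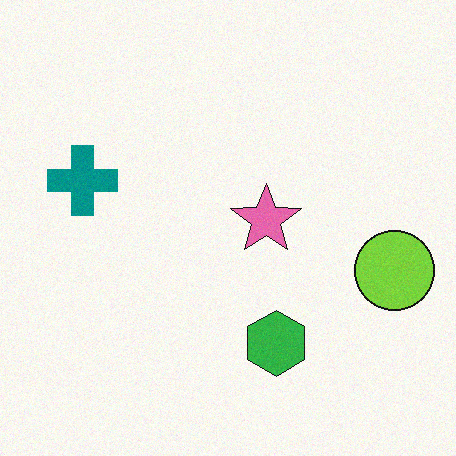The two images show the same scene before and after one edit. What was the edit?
The second image is the first degraded with a light layer of grain.

Random speckle covers the whole image, including the flat background.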